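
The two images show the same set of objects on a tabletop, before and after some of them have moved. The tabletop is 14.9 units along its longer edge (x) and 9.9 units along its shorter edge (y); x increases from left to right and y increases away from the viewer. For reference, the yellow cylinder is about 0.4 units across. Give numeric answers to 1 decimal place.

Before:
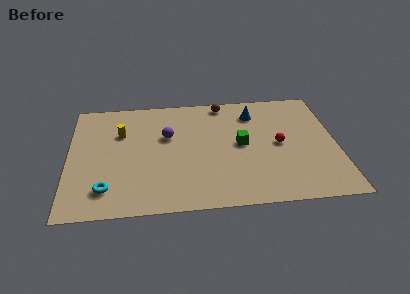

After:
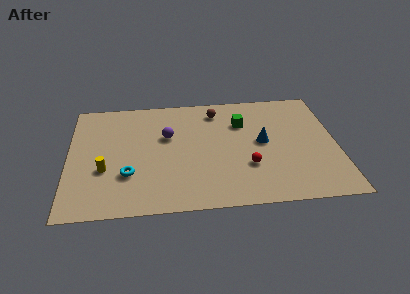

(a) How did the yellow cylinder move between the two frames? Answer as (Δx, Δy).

(-0.9, -3.1)

From the two frames, the yellow cylinder sits at roughly (2.9, 6.7) before and (2.0, 3.6) after.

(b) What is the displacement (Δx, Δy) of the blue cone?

(0.4, -2.6)

The blue cone was at about (10.4, 7.8) and moved to about (10.8, 5.2).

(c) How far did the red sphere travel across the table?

2.5

From (11.7, 4.9) to (9.9, 3.2), the red sphere covered √(1.8² + 1.7²) ≈ 2.5 units.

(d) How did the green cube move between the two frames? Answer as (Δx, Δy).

(0.1, 1.9)

From the two frames, the green cube sits at roughly (9.6, 5.1) before and (9.7, 7.0) after.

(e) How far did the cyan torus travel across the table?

1.6

The cyan torus was near (2.1, 2.0) before and (3.3, 3.1) after, so it travelled √(1.2² + 1.1²) ≈ 1.6 units.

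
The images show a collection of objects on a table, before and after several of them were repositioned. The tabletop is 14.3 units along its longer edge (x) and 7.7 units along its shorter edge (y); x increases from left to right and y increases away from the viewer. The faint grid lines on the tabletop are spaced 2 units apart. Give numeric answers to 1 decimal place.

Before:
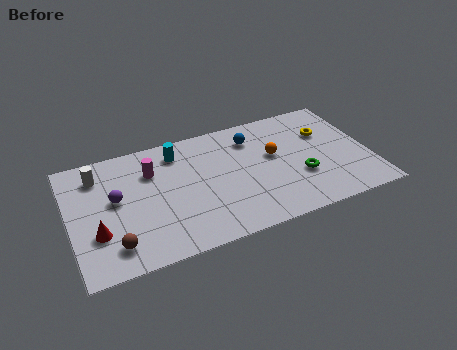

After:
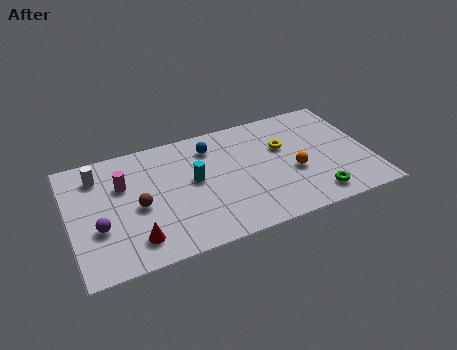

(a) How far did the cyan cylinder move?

2.2

The cyan cylinder was near (5.3, 6.3) before and (5.9, 4.2) after, so it travelled √(0.6² + 2.1²) ≈ 2.2 units.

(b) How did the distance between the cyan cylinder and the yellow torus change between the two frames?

-2.7

Before: roughly 7.2 units apart; after: 4.5. That's 2.7 units closer together.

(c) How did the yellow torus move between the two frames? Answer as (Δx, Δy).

(-2.1, -0.3)

The yellow torus started near (12.4, 5.2) and ended near (10.3, 4.9).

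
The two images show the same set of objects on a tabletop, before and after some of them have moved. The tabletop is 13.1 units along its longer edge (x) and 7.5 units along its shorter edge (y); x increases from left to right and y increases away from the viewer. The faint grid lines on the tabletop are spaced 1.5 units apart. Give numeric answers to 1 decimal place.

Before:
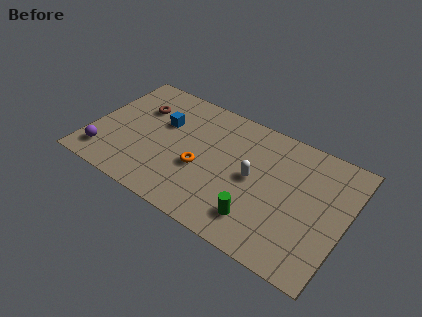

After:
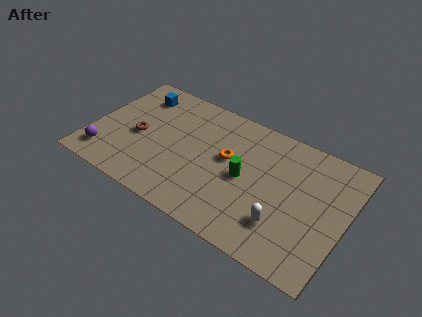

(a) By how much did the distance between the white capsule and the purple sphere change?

+1.4

They were about 7.8 units apart before and 9.2 after — 1.4 units further apart.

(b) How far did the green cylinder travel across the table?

2.2

The green cylinder was near (9.0, 1.6) before and (8.0, 3.6) after, so it travelled √(1.0² + 2.0²) ≈ 2.2 units.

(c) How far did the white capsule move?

2.5

The white capsule was near (8.4, 3.8) before and (10.2, 2.0) after, so it travelled √(1.8² + 1.8²) ≈ 2.5 units.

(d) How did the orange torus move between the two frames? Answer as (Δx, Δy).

(1.2, 1.3)

From the two frames, the orange torus sits at roughly (5.8, 3.0) before and (7.0, 4.3) after.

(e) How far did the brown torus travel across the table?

1.8

The brown torus was near (2.2, 5.2) before and (2.4, 3.4) after, so it travelled √(0.2² + 1.8²) ≈ 1.8 units.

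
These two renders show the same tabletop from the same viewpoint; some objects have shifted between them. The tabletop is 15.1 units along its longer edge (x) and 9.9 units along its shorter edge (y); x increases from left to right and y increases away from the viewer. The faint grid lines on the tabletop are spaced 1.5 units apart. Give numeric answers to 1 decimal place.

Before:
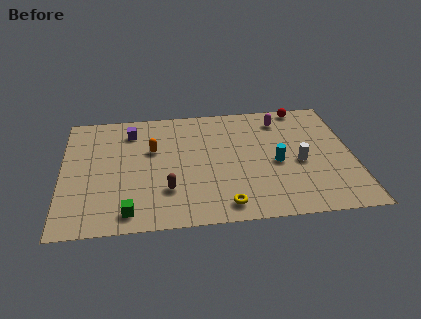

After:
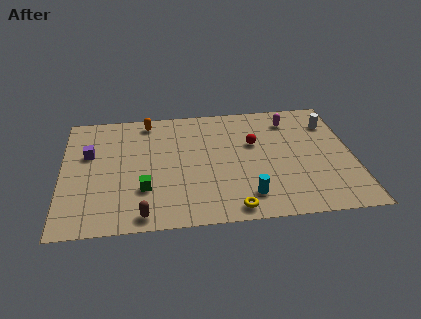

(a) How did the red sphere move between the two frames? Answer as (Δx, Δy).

(-2.7, -2.9)

The red sphere started near (12.7, 9.1) and ended near (10.0, 6.2).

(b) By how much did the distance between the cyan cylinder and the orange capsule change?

+1.8

Before: roughly 6.6 units apart; after: 8.4. That's 1.8 units further apart.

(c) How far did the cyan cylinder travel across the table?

3.0

The cyan cylinder was near (11.1, 4.4) before and (9.5, 1.9) after, so it travelled √(1.6² + 2.5²) ≈ 3.0 units.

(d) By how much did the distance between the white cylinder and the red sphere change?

-0.5

Before: roughly 4.8 units apart; after: 4.3. That's 0.5 units closer together.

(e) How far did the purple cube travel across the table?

2.8

From (3.6, 7.9) to (1.4, 6.2), the purple cube covered √(2.2² + 1.7²) ≈ 2.8 units.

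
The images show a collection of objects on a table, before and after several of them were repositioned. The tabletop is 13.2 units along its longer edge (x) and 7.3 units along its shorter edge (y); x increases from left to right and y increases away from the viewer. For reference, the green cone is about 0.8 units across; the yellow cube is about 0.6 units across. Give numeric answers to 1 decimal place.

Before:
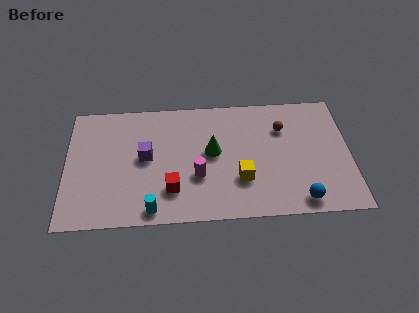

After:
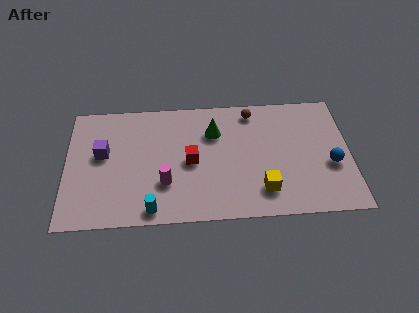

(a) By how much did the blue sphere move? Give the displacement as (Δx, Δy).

(1.5, 2.0)

From the two frames, the blue sphere sits at roughly (10.8, 0.9) before and (12.3, 2.9) after.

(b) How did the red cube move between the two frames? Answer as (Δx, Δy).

(0.9, 1.6)

The red cube was at about (4.9, 1.9) and moved to about (5.8, 3.5).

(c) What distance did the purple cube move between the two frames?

2.0

From (3.7, 3.9) to (1.7, 4.2), the purple cube covered √(2.0² + 0.3²) ≈ 2.0 units.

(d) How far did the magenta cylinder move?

1.5

The magenta cylinder was near (6.1, 2.6) before and (4.6, 2.3) after, so it travelled √(1.5² + 0.3²) ≈ 1.5 units.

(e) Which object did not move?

the cyan cylinder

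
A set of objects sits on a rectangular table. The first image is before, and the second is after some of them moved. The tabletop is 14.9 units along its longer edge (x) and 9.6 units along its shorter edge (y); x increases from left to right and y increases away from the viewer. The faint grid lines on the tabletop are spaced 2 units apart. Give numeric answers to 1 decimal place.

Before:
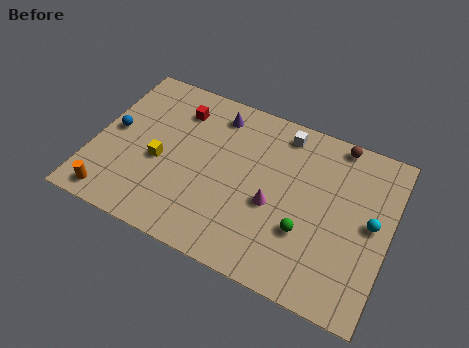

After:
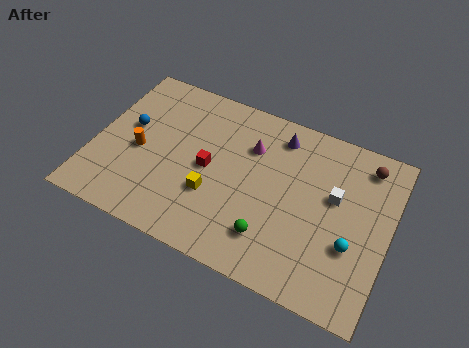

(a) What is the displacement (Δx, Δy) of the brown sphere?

(1.5, -0.7)

The brown sphere was at about (11.9, 8.8) and moved to about (13.4, 8.1).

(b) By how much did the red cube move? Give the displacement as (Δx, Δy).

(1.9, -2.8)

The red cube started near (3.9, 7.5) and ended near (5.8, 4.7).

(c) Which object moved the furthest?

the white cube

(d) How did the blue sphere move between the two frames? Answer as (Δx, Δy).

(0.7, 0.5)

The blue sphere was at about (0.9, 5.0) and moved to about (1.6, 5.5).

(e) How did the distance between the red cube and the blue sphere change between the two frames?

+0.4

Before: roughly 3.9 units apart; after: 4.3. That's 0.4 units further apart.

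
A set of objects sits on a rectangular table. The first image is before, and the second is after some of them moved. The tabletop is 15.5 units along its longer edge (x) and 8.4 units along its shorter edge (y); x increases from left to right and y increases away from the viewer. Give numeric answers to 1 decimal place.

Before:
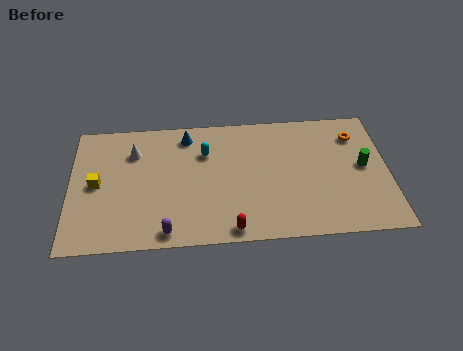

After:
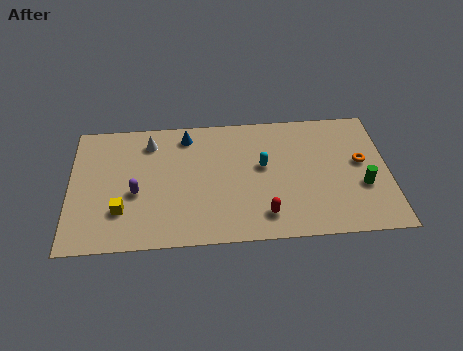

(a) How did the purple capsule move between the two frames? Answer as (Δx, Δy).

(-1.5, 2.6)

From the two frames, the purple capsule sits at roughly (4.7, 0.9) before and (3.2, 3.5) after.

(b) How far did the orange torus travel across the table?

1.8

The orange torus moved from about (14.0, 6.5) to (14.2, 4.7), a distance of √(0.2² + 1.8²) ≈ 1.8.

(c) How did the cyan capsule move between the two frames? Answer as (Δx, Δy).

(2.8, -1.1)

The cyan capsule was at about (6.6, 5.9) and moved to about (9.4, 4.8).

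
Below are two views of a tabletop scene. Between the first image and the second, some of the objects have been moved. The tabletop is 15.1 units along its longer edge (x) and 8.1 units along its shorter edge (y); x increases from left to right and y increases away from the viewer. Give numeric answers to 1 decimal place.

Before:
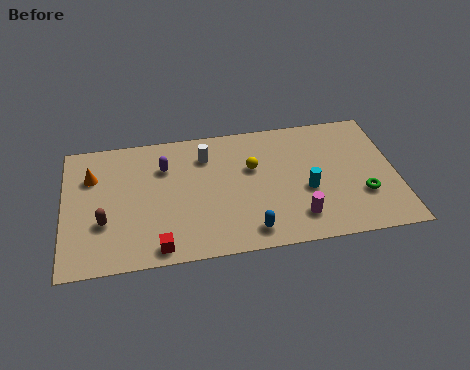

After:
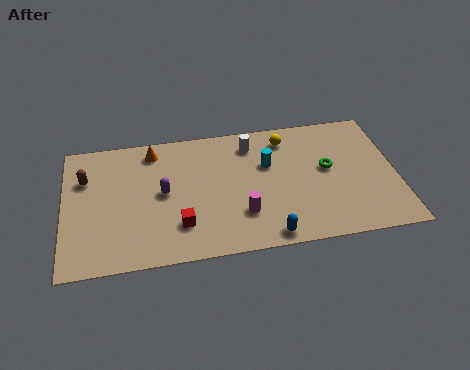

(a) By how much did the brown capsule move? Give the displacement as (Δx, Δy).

(-0.8, 2.8)

The brown capsule was at about (1.8, 2.8) and moved to about (1.0, 5.6).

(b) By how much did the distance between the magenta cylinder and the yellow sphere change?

+1.0

They were about 3.9 units apart before and 4.9 after — 1.0 units further apart.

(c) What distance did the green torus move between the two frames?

2.4

The green torus moved from about (13.5, 2.6) to (12.0, 4.5), a distance of √(1.5² + 1.9²) ≈ 2.4.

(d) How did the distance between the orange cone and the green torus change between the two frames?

-4.3

Before: roughly 12.6 units apart; after: 8.3. That's 4.3 units closer together.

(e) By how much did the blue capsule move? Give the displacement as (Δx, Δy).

(0.8, -0.4)

The blue capsule was at about (8.3, 1.2) and moved to about (9.1, 0.8).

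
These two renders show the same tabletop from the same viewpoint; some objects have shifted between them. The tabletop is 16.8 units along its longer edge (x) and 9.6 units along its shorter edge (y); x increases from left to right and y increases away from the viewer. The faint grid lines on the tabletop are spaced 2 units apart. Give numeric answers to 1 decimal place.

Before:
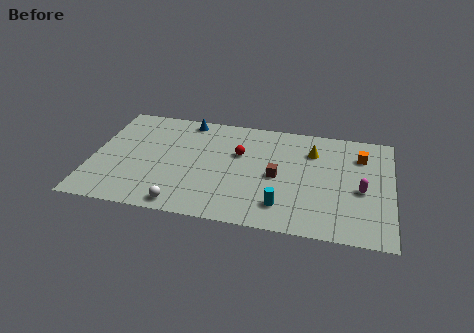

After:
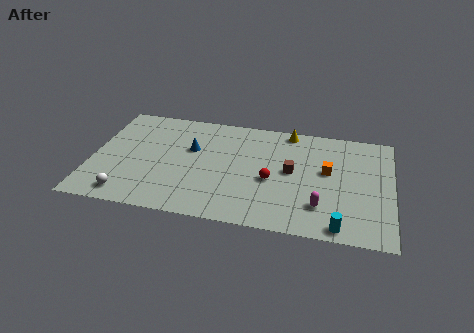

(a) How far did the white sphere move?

3.1

The white sphere moved from about (5.3, 1.0) to (2.2, 1.3), a distance of √(3.1² + 0.3²) ≈ 3.1.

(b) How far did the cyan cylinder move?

3.4

From (10.8, 2.0) to (14.0, 0.9), the cyan cylinder covered √(3.2² + 1.1²) ≈ 3.4 units.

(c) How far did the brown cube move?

1.0

The brown cube was near (10.4, 4.5) before and (11.2, 5.1) after, so it travelled √(0.8² + 0.6²) ≈ 1.0 units.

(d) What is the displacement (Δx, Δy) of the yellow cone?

(-1.4, 1.6)

From the two frames, the yellow cone sits at roughly (12.3, 7.1) before and (10.9, 8.7) after.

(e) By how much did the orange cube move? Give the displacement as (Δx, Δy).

(-1.8, -1.7)

From the two frames, the orange cube sits at roughly (15.0, 7.2) before and (13.2, 5.5) after.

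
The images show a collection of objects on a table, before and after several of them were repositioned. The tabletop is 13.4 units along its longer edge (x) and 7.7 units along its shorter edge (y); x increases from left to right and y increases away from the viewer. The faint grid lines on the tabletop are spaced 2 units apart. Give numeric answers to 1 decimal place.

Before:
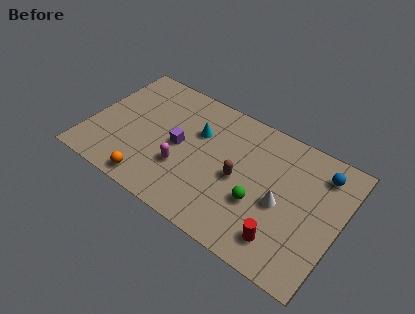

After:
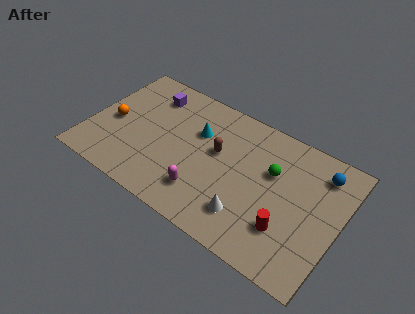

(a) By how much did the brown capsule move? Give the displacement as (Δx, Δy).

(-1.3, 0.9)

The brown capsule was at about (8.1, 3.6) and moved to about (6.8, 4.5).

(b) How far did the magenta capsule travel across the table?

1.5

From (5.2, 2.6) to (6.5, 1.8), the magenta capsule covered √(1.3² + 0.8²) ≈ 1.5 units.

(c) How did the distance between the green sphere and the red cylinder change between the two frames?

+1.0

They were about 2.0 units apart before and 3.0 after — 1.0 units further apart.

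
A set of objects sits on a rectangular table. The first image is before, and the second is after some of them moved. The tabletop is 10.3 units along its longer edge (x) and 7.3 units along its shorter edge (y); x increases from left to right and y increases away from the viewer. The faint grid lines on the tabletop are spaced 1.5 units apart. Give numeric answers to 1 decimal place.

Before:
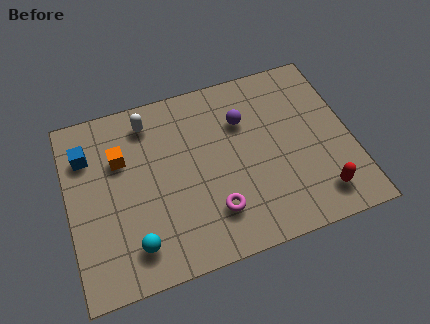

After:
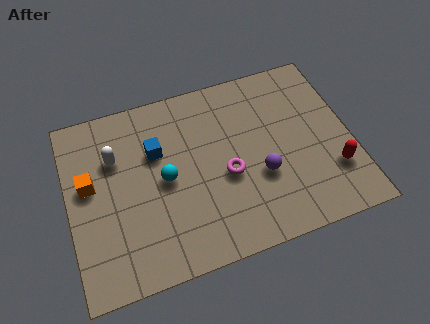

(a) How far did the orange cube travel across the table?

1.4

The orange cube moved from about (2.0, 4.9) to (0.8, 4.2), a distance of √(1.2² + 0.7²) ≈ 1.4.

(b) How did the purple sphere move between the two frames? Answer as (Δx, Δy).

(0.4, -2.4)

The purple sphere started near (6.5, 5.1) and ended near (6.9, 2.7).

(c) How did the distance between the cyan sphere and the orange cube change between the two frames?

-0.7

They were about 3.5 units apart before and 2.8 after — 0.7 units closer together.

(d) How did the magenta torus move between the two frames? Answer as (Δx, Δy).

(0.6, 1.3)

From the two frames, the magenta torus sits at roughly (5.1, 1.8) before and (5.7, 3.1) after.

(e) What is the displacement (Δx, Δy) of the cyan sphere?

(1.3, 2.2)

From the two frames, the cyan sphere sits at roughly (2.2, 1.4) before and (3.5, 3.6) after.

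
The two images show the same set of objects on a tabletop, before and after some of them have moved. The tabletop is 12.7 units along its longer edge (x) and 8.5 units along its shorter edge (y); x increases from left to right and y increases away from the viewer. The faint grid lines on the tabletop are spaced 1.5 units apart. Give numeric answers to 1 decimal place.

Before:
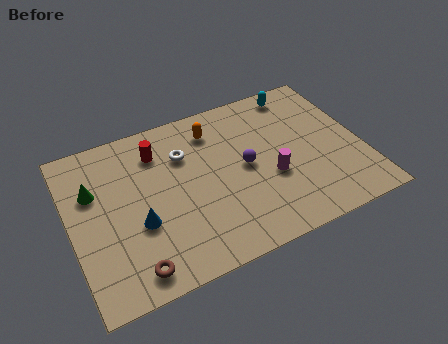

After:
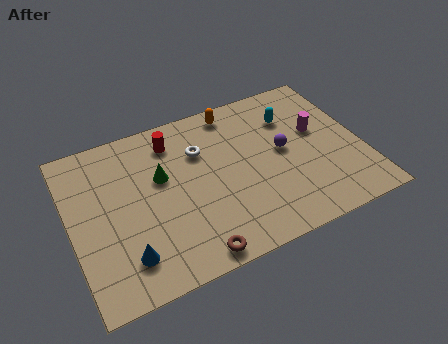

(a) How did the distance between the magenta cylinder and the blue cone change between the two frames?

+3.6

The distance was about 5.8 in the first image and 9.4 in the second, so they moved 3.6 units further apart.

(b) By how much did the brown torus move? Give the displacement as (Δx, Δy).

(2.5, -0.3)

The brown torus started near (2.3, 1.1) and ended near (4.8, 0.8).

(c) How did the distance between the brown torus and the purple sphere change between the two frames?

-0.4

The distance was about 6.2 in the first image and 5.8 in the second, so they moved 0.4 units closer together.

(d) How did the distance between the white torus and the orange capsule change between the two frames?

+0.7

The distance was about 1.6 in the first image and 2.3 in the second, so they moved 0.7 units further apart.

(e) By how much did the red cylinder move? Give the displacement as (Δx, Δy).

(0.7, 0.3)

From the two frames, the red cylinder sits at roughly (4.0, 6.6) before and (4.7, 6.9) after.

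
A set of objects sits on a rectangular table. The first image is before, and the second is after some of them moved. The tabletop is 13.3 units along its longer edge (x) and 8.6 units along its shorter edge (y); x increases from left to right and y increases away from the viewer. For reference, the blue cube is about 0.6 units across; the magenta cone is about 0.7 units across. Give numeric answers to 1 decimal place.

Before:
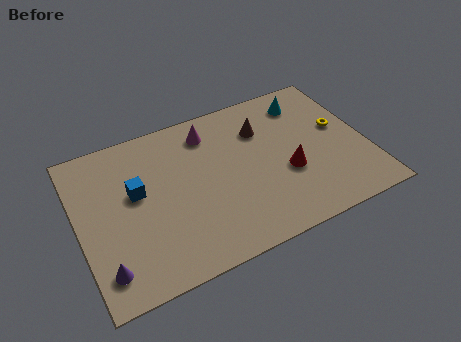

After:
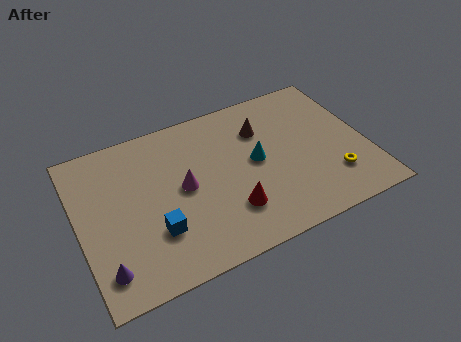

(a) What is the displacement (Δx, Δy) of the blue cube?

(0.6, -2.4)

From the two frames, the blue cube sits at roughly (2.7, 5.0) before and (3.3, 2.6) after.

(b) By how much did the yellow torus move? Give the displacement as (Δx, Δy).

(-0.7, -2.7)

The yellow torus started near (12.2, 4.9) and ended near (11.5, 2.2).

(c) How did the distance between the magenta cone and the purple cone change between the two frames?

-2.8

They were about 7.6 units apart before and 4.8 after — 2.8 units closer together.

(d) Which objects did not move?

the brown cone and the purple cone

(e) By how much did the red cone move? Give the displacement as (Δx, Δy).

(-2.8, -1.0)

From the two frames, the red cone sits at roughly (9.5, 3.3) before and (6.7, 2.3) after.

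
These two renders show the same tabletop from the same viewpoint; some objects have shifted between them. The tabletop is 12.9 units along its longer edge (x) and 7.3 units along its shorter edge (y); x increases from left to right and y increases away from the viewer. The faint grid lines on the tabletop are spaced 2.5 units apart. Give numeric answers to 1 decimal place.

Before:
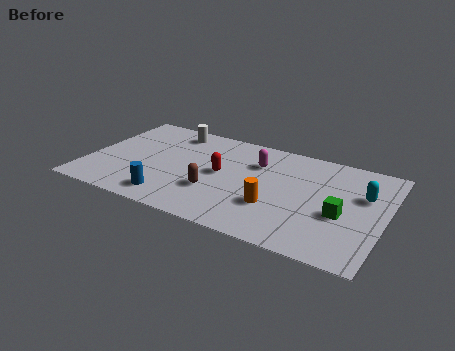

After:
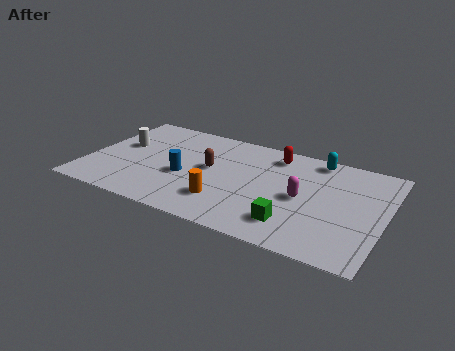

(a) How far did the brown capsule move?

1.6

The brown capsule was near (5.7, 2.4) before and (5.3, 4.0) after, so it travelled √(0.4² + 1.6²) ≈ 1.6 units.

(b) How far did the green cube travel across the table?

2.4

From (11.1, 3.0) to (9.2, 1.6), the green cube covered √(1.9² + 1.4²) ≈ 2.4 units.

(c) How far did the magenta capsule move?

2.8

The magenta capsule moved from about (7.2, 5.2) to (9.4, 3.5), a distance of √(2.2² + 1.7²) ≈ 2.8.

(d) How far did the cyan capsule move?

2.8

The cyan capsule was near (11.9, 4.7) before and (9.7, 6.5) after, so it travelled √(2.2² + 1.8²) ≈ 2.8 units.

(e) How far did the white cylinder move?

2.8

From (3.3, 6.2) to (1.3, 4.3), the white cylinder covered √(2.0² + 1.9²) ≈ 2.8 units.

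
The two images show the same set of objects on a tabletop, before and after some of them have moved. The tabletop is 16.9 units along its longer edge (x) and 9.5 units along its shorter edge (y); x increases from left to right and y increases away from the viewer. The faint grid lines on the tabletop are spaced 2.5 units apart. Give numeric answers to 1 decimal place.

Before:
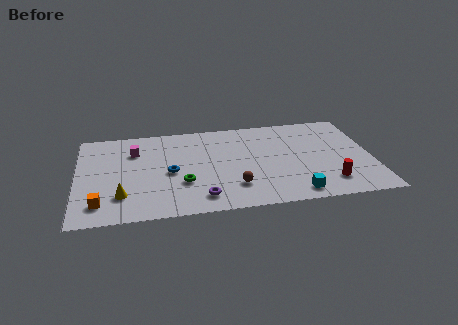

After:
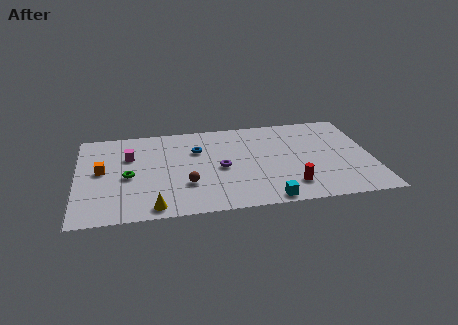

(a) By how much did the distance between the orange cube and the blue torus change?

+0.9

The distance was about 4.8 in the first image and 5.7 in the second, so they moved 0.9 units further apart.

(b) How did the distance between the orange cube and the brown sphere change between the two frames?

-2.4

Before: roughly 7.6 units apart; after: 5.2. That's 2.4 units closer together.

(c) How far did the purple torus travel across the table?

3.0

The purple torus was near (7.0, 1.6) before and (8.2, 4.4) after, so it travelled √(1.2² + 2.8²) ≈ 3.0 units.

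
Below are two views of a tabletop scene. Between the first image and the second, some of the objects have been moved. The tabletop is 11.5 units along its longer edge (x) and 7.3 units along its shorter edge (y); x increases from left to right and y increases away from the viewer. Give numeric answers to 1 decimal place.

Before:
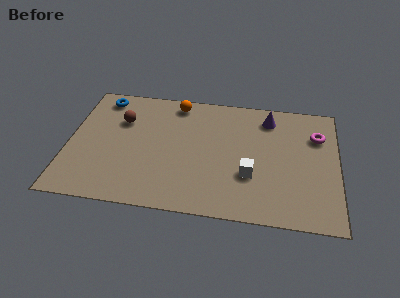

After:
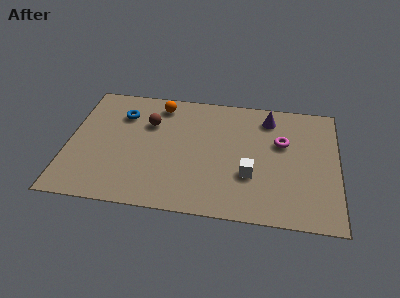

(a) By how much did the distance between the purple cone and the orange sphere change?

+0.7

They were about 4.0 units apart before and 4.7 after — 0.7 units further apart.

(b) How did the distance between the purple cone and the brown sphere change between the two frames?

-1.2

They were about 6.4 units apart before and 5.2 after — 1.2 units closer together.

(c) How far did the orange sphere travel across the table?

0.7

The orange sphere moved from about (4.5, 6.4) to (3.8, 6.2), a distance of √(0.7² + 0.2²) ≈ 0.7.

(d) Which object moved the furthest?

the magenta torus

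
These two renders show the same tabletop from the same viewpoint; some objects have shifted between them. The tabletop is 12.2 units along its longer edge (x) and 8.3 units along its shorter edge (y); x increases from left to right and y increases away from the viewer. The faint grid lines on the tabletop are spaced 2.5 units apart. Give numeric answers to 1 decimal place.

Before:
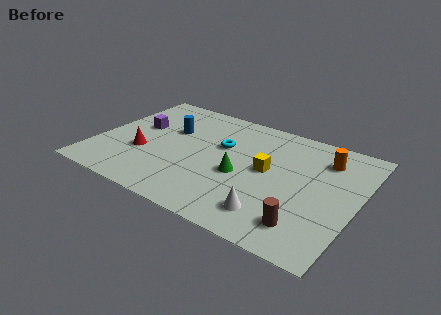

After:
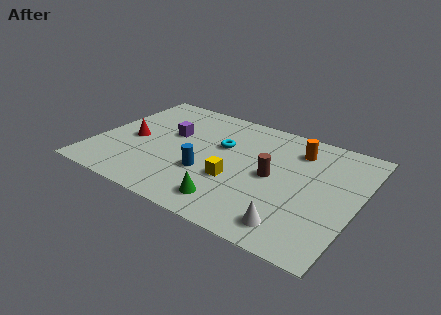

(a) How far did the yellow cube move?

1.9

The yellow cube was near (8.0, 4.4) before and (6.7, 3.0) after, so it travelled √(1.3² + 1.4²) ≈ 1.9 units.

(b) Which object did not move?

the cyan torus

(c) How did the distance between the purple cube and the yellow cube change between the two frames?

-2.4

Before: roughly 6.3 units apart; after: 3.9. That's 2.4 units closer together.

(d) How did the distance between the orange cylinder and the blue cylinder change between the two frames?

-2.1

The distance was about 7.3 in the first image and 5.2 in the second, so they moved 2.1 units closer together.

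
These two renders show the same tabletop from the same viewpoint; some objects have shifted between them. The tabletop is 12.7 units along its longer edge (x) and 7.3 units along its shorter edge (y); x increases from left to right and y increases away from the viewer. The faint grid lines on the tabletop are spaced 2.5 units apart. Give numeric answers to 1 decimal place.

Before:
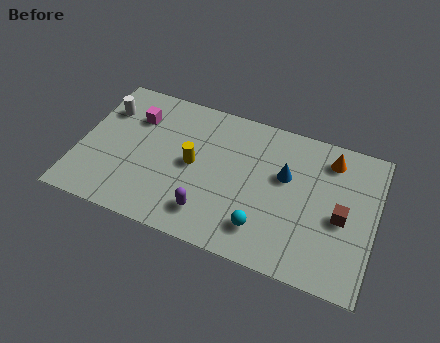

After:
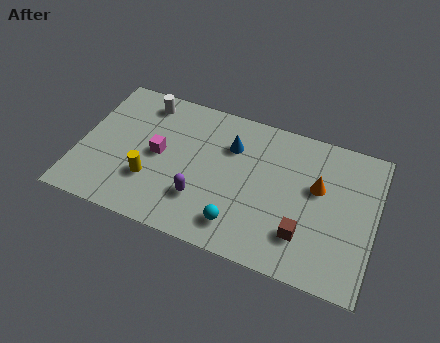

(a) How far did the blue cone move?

2.5

The blue cone moved from about (8.8, 4.5) to (6.4, 5.2), a distance of √(2.4² + 0.7²) ≈ 2.5.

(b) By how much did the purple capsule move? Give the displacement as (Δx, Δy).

(-0.4, 0.6)

The purple capsule was at about (5.8, 1.5) and moved to about (5.4, 2.1).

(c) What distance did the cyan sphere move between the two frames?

1.0

The cyan sphere moved from about (8.1, 1.6) to (7.1, 1.4), a distance of √(1.0² + 0.2²) ≈ 1.0.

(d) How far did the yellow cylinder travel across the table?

2.2

From (4.9, 3.7) to (3.2, 2.3), the yellow cylinder covered √(1.7² + 1.4²) ≈ 2.2 units.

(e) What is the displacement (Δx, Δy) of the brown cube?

(-1.5, -1.4)

The brown cube was at about (11.3, 3.3) and moved to about (9.8, 1.9).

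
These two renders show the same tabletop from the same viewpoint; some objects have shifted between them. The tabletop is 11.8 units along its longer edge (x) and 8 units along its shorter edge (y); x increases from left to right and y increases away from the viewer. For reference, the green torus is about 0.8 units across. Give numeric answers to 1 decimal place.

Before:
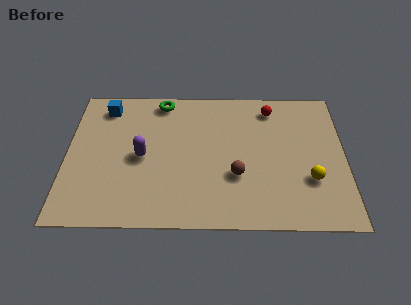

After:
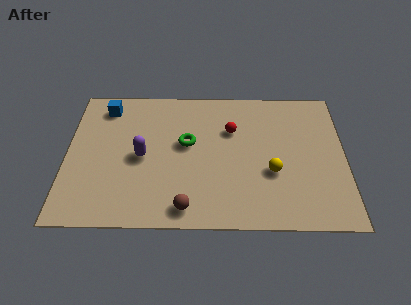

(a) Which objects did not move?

the purple capsule and the blue cube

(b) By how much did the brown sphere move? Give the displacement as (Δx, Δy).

(-2.1, -1.8)

The brown sphere started near (7.2, 2.8) and ended near (5.1, 1.0).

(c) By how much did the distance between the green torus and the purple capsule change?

-1.3

They were about 3.4 units apart before and 2.1 after — 1.3 units closer together.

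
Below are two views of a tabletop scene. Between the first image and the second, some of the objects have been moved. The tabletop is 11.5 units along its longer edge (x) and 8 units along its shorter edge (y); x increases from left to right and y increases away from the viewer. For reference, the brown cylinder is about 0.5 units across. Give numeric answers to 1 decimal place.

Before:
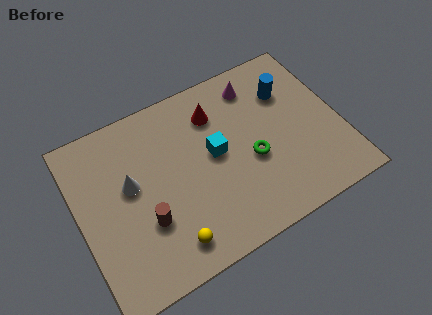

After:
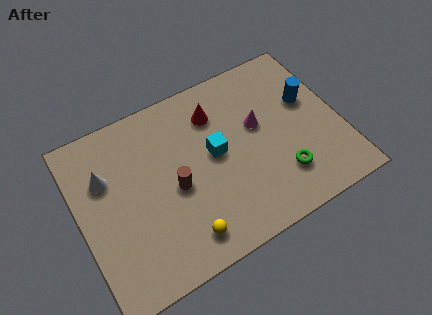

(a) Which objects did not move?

the cyan cube and the red cone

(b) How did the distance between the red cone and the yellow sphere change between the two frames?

-0.3

Before: roughly 5.6 units apart; after: 5.3. That's 0.3 units closer together.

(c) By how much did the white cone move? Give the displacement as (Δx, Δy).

(-1.0, 0.8)

From the two frames, the white cone sits at roughly (2.3, 4.6) before and (1.3, 5.4) after.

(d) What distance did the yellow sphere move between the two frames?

0.6

From (3.5, 1.3) to (4.1, 1.3), the yellow sphere covered √(0.6² + 0.0²) ≈ 0.6 units.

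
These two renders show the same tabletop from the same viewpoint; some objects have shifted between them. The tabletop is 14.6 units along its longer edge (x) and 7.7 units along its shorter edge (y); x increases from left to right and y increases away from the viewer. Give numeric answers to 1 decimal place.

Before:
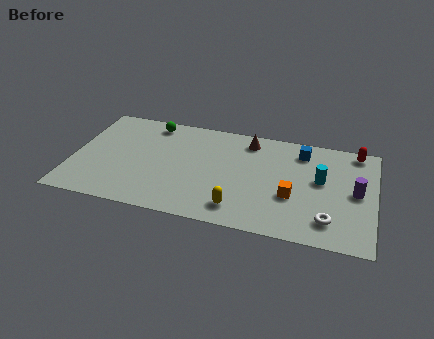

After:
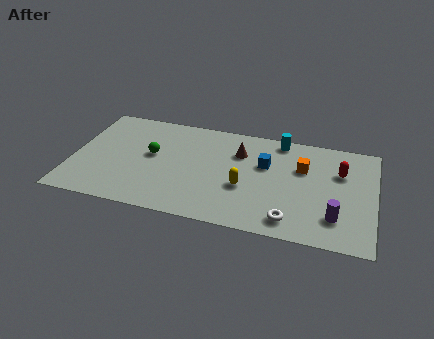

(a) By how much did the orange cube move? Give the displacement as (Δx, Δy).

(0.4, 2.2)

The orange cube started near (10.7, 2.9) and ended near (11.1, 5.1).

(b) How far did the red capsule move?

1.8

From (13.6, 6.9) to (12.9, 5.2), the red capsule covered √(0.7² + 1.7²) ≈ 1.8 units.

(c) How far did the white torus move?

1.8

The white torus was near (12.5, 1.6) before and (10.7, 1.2) after, so it travelled √(1.8² + 0.4²) ≈ 1.8 units.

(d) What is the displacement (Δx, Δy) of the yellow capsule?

(0.2, 1.6)

The yellow capsule started near (8.2, 1.4) and ended near (8.4, 3.0).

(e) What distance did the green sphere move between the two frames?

2.4

The green sphere was near (3.6, 6.7) before and (3.8, 4.3) after, so it travelled √(0.2² + 2.4²) ≈ 2.4 units.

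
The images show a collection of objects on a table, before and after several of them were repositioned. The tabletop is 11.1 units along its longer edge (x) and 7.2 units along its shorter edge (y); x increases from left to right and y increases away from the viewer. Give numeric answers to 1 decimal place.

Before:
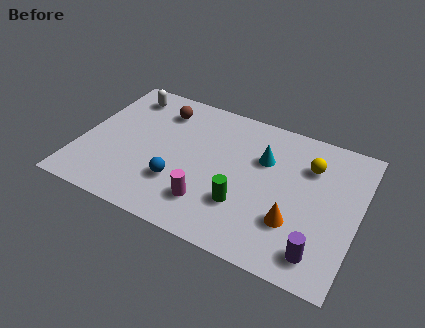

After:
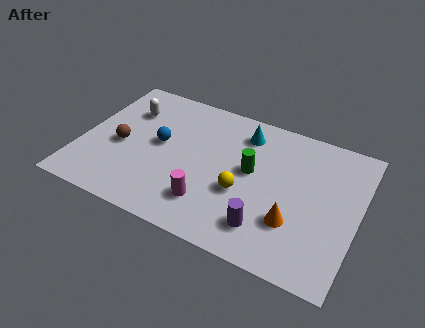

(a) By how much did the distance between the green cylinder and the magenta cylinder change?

+1.3

They were about 1.4 units apart before and 2.7 after — 1.3 units further apart.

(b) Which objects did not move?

the orange cone and the magenta cylinder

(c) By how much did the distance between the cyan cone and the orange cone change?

+1.3

They were about 3.0 units apart before and 4.3 after — 1.3 units further apart.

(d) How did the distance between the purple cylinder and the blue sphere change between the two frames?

-0.6

They were about 5.8 units apart before and 5.2 after — 0.6 units closer together.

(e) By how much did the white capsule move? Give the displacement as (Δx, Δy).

(0.2, -0.8)

The white capsule started near (1.4, 6.0) and ended near (1.6, 5.2).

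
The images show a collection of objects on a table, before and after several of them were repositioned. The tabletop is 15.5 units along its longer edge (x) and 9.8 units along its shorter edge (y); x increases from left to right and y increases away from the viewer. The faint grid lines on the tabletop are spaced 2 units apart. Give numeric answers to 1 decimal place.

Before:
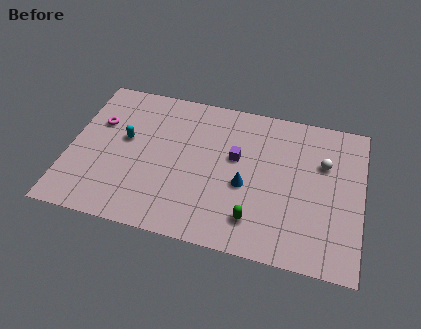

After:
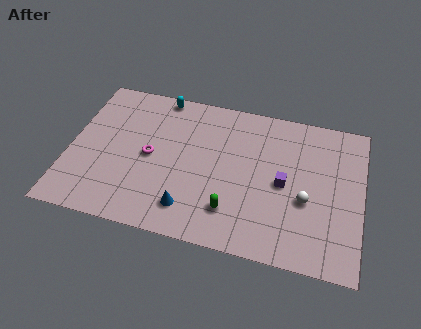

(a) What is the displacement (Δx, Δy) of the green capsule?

(-1.2, 0.3)

The green capsule started near (10.0, 2.0) and ended near (8.8, 2.3).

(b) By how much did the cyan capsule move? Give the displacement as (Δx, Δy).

(1.6, 3.4)

The cyan capsule started near (2.9, 5.6) and ended near (4.5, 9.0).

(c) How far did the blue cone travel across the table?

3.6

From (9.4, 4.1) to (6.6, 1.9), the blue cone covered √(2.8² + 2.2²) ≈ 3.6 units.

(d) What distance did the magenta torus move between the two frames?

3.3

The magenta torus was near (1.4, 6.4) before and (4.3, 4.8) after, so it travelled √(2.9² + 1.6²) ≈ 3.3 units.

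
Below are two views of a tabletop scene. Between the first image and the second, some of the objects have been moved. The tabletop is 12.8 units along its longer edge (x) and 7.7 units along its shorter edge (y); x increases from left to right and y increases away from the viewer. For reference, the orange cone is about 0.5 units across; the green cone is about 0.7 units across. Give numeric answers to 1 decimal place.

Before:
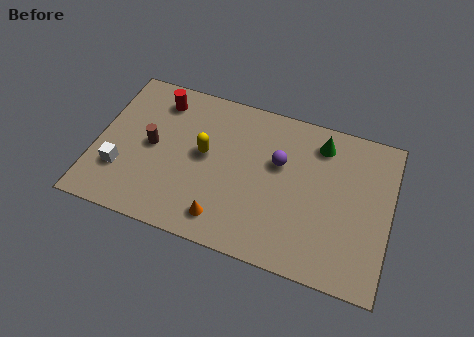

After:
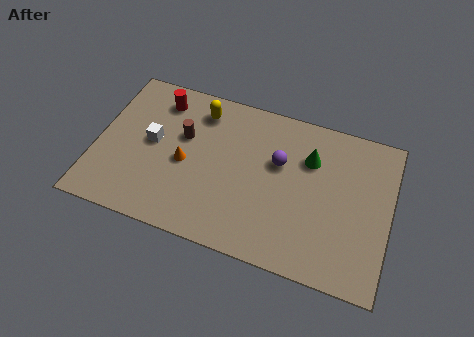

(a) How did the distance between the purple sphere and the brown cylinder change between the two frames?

-1.4

Before: roughly 5.6 units apart; after: 4.2. That's 1.4 units closer together.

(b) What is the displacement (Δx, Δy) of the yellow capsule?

(-0.4, 2.1)

From the two frames, the yellow capsule sits at roughly (4.7, 4.2) before and (4.3, 6.3) after.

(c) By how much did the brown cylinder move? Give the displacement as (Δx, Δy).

(1.3, 0.9)

The brown cylinder started near (2.4, 3.9) and ended near (3.7, 4.8).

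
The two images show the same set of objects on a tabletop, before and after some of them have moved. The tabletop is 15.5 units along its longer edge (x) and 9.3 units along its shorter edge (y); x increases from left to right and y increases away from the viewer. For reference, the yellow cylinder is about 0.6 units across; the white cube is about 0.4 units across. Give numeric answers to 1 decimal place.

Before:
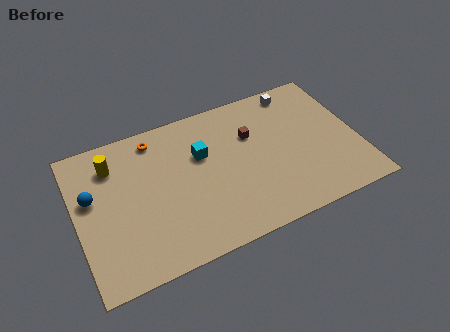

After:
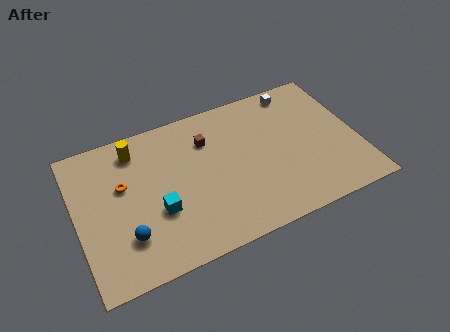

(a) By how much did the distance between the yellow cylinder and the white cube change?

-1.3

They were about 10.4 units apart before and 9.1 after — 1.3 units closer together.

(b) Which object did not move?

the white cube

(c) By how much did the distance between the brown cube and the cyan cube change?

+1.8

They were about 2.8 units apart before and 4.6 after — 1.8 units further apart.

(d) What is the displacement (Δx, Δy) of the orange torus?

(-2.0, -2.3)

The orange torus was at about (4.6, 8.0) and moved to about (2.6, 5.7).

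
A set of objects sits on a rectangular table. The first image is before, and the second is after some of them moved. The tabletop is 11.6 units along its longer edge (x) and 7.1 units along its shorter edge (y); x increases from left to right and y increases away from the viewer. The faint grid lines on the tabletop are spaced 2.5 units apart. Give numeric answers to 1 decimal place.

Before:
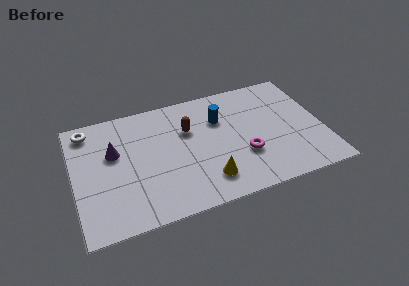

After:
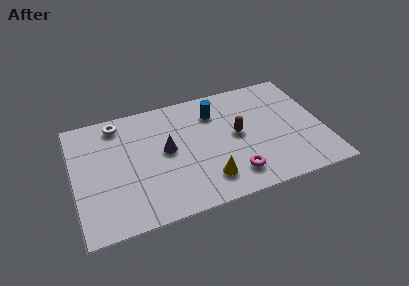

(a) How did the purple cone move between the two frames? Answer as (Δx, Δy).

(2.4, -0.6)

The purple cone started near (1.9, 4.4) and ended near (4.3, 3.8).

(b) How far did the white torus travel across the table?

1.4

The white torus was near (0.8, 6.1) before and (2.2, 6.1) after, so it travelled √(1.4² + 0.0²) ≈ 1.4 units.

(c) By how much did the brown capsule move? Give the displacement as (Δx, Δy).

(2.2, -1.0)

From the two frames, the brown capsule sits at roughly (5.4, 4.7) before and (7.6, 3.7) after.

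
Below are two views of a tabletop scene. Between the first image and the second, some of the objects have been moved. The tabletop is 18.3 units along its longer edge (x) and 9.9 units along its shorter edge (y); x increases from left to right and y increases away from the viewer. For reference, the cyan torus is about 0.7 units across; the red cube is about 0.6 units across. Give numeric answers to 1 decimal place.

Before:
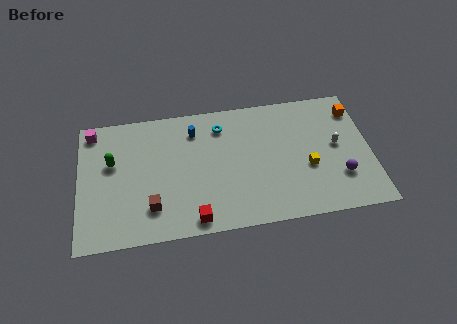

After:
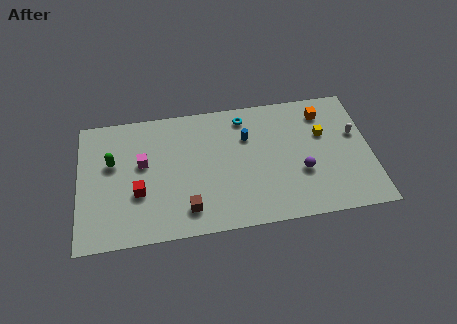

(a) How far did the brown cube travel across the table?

2.3

The brown cube moved from about (4.5, 2.4) to (6.7, 1.9), a distance of √(2.2² + 0.5²) ≈ 2.3.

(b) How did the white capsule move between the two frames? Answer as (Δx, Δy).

(1.2, 0.7)

From the two frames, the white capsule sits at roughly (16.2, 5.3) before and (17.4, 6.0) after.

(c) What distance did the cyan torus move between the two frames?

1.6

The cyan torus was near (9.0, 7.9) before and (10.5, 8.4) after, so it travelled √(1.5² + 0.5²) ≈ 1.6 units.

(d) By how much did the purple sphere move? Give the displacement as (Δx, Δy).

(-2.4, 0.7)

The purple sphere was at about (16.3, 2.9) and moved to about (13.9, 3.6).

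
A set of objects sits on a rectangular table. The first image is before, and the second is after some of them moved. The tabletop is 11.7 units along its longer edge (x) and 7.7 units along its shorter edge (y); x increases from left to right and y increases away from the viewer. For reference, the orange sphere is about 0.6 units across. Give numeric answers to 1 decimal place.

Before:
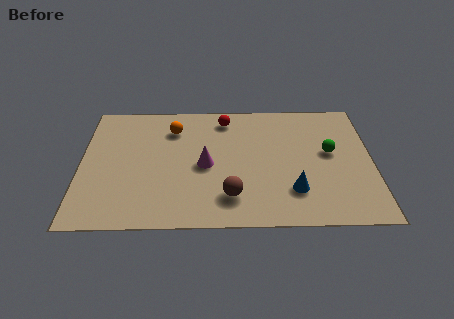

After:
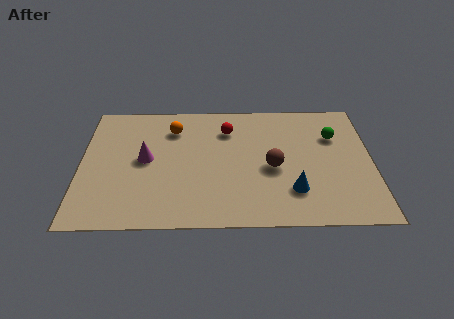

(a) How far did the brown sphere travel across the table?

2.4

From (6.0, 1.7) to (7.7, 3.4), the brown sphere covered √(1.7² + 1.7²) ≈ 2.4 units.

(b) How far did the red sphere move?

0.7

From (5.8, 6.5) to (5.9, 5.8), the red sphere covered √(0.1² + 0.7²) ≈ 0.7 units.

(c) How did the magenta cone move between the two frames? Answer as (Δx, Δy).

(-2.4, 0.4)

The magenta cone was at about (5.0, 3.6) and moved to about (2.6, 4.0).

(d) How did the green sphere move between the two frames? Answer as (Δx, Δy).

(0.2, 1.0)

The green sphere started near (10.0, 4.3) and ended near (10.2, 5.3).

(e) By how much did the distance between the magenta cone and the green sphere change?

+2.7

They were about 5.0 units apart before and 7.7 after — 2.7 units further apart.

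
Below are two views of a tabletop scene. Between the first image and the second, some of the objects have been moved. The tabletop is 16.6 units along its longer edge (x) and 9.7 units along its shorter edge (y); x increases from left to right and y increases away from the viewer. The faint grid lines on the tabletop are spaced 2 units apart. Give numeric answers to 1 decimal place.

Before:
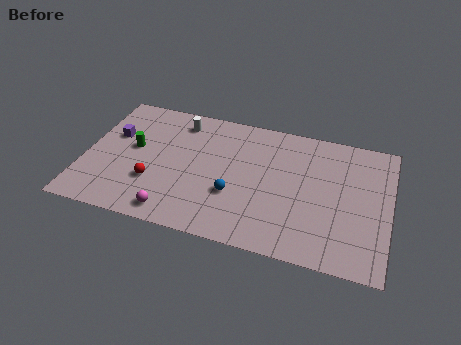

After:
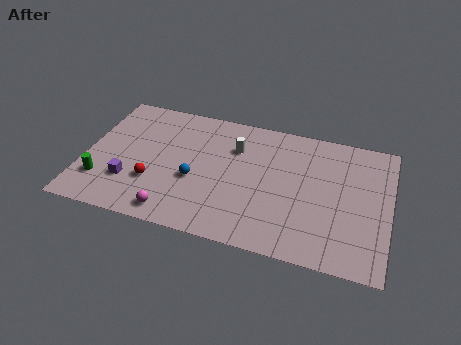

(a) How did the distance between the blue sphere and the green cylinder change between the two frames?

-0.8

They were about 6.0 units apart before and 5.2 after — 0.8 units closer together.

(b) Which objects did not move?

the magenta sphere and the red sphere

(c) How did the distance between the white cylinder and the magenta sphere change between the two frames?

-0.5

Before: roughly 6.9 units apart; after: 6.4. That's 0.5 units closer together.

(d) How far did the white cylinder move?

3.4

The white cylinder was near (4.9, 8.1) before and (8.1, 6.9) after, so it travelled √(3.2² + 1.2²) ≈ 3.4 units.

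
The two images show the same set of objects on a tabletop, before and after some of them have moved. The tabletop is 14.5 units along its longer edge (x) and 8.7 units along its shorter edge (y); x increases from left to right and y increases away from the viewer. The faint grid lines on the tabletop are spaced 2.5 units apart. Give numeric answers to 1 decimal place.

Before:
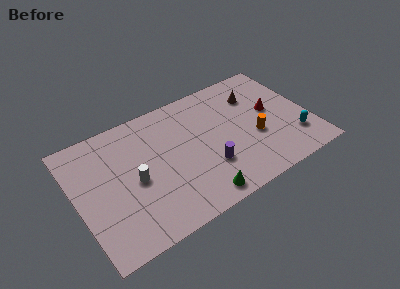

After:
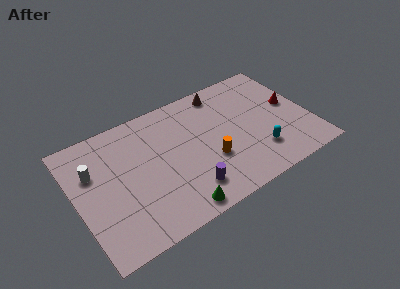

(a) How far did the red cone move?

1.2

The red cone moved from about (12.3, 4.8) to (13.5, 4.7), a distance of √(1.2² + 0.1²) ≈ 1.2.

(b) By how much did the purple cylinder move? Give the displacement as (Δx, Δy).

(-1.4, -0.9)

The purple cylinder started near (7.9, 2.7) and ended near (6.5, 1.8).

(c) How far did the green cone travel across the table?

1.4

The green cone moved from about (7.0, 1.0) to (5.6, 0.9), a distance of √(1.4² + 0.1²) ≈ 1.4.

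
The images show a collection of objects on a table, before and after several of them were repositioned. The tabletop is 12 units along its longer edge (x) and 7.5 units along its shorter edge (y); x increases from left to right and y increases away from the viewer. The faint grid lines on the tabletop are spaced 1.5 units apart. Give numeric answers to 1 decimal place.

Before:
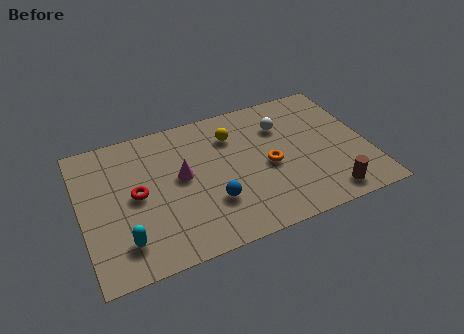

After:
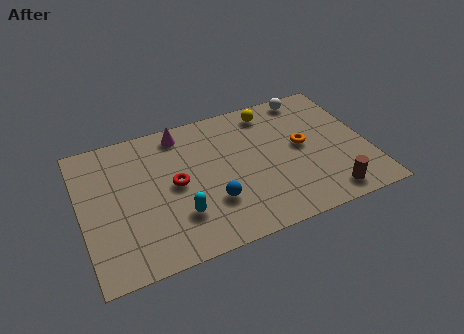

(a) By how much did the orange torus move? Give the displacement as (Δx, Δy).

(1.5, 0.6)

From the two frames, the orange torus sits at roughly (7.8, 3.4) before and (9.3, 4.0) after.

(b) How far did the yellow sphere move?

1.9

The yellow sphere moved from about (6.5, 5.6) to (8.2, 6.4), a distance of √(1.7² + 0.8²) ≈ 1.9.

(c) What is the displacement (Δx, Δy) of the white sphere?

(1.3, 1.3)

From the two frames, the white sphere sits at roughly (8.6, 5.4) before and (9.9, 6.7) after.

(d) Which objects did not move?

the brown cylinder and the blue sphere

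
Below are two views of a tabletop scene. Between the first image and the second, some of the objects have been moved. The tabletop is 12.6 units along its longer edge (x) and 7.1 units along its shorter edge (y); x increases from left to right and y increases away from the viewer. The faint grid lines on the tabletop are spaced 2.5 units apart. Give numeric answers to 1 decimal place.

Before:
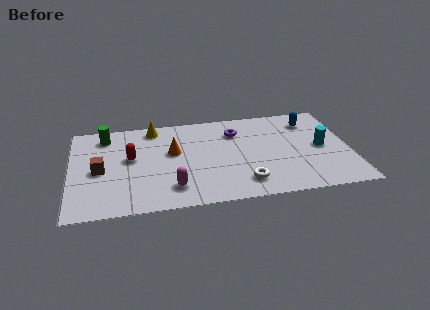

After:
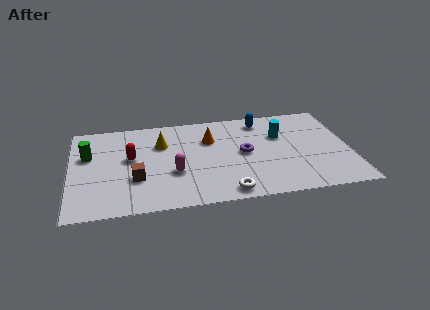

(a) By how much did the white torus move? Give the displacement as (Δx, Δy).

(-0.8, -0.6)

From the two frames, the white torus sits at roughly (7.7, 1.4) before and (6.9, 0.8) after.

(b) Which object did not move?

the red capsule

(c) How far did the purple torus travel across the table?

1.7

The purple torus moved from about (7.5, 5.3) to (7.8, 3.6), a distance of √(0.3² + 1.7²) ≈ 1.7.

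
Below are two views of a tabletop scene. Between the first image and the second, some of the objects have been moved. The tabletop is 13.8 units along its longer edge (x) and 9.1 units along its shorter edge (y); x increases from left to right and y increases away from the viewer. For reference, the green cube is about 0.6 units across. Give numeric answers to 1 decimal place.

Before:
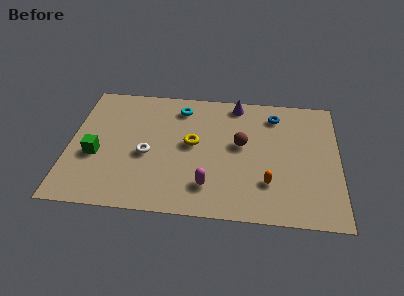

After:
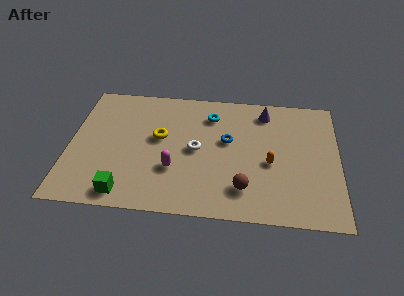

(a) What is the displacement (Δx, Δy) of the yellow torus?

(-1.7, 0.3)

The yellow torus started near (6.3, 4.9) and ended near (4.6, 5.2).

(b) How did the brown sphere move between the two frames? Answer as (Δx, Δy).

(0.2, -3.1)

The brown sphere started near (8.8, 5.1) and ended near (9.0, 2.0).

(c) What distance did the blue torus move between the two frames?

3.2

The blue torus was near (10.5, 7.4) before and (8.1, 5.3) after, so it travelled √(2.4² + 2.1²) ≈ 3.2 units.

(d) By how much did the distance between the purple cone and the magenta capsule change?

+0.3

The distance was about 6.2 in the first image and 6.5 in the second, so they moved 0.3 units further apart.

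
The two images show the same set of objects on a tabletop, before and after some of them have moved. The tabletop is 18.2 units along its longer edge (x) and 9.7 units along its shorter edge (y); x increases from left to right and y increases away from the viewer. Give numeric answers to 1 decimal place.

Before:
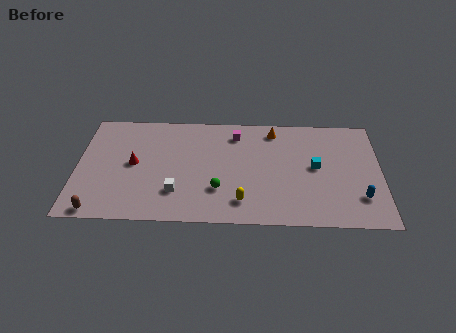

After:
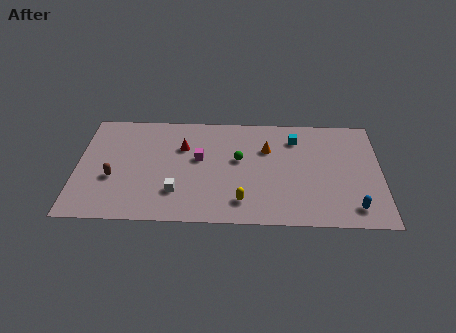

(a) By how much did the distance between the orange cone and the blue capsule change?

-0.6

The distance was about 7.7 in the first image and 7.1 in the second, so they moved 0.6 units closer together.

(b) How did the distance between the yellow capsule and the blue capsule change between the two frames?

-0.4

Before: roughly 7.0 units apart; after: 6.6. That's 0.4 units closer together.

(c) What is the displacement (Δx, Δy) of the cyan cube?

(-1.2, 2.5)

The cyan cube started near (14.3, 5.1) and ended near (13.1, 7.6).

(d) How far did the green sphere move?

3.0

From (8.5, 2.9) to (9.7, 5.6), the green sphere covered √(1.2² + 2.7²) ≈ 3.0 units.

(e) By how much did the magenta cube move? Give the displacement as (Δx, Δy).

(-2.2, -2.3)

The magenta cube started near (9.5, 7.9) and ended near (7.3, 5.6).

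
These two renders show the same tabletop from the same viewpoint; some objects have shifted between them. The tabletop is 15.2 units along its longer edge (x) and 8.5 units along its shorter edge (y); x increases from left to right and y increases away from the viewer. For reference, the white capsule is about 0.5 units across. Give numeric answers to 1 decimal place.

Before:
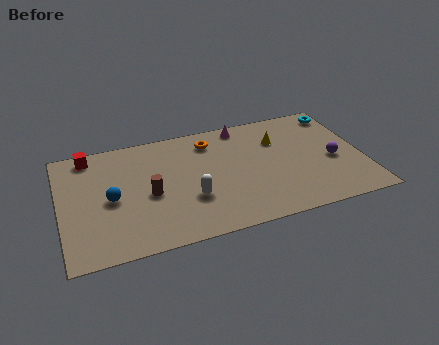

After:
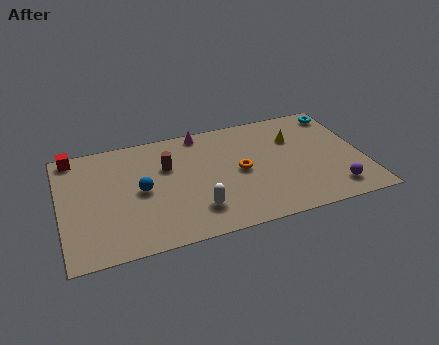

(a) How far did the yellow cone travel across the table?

0.8

From (11.1, 6.0) to (11.9, 5.9), the yellow cone covered √(0.8² + 0.1²) ≈ 0.8 units.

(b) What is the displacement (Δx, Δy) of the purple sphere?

(-0.2, -2.2)

From the two frames, the purple sphere sits at roughly (13.7, 3.7) before and (13.5, 1.5) after.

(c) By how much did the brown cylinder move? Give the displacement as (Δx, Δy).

(1.0, 1.8)

From the two frames, the brown cylinder sits at roughly (4.4, 3.8) before and (5.4, 5.6) after.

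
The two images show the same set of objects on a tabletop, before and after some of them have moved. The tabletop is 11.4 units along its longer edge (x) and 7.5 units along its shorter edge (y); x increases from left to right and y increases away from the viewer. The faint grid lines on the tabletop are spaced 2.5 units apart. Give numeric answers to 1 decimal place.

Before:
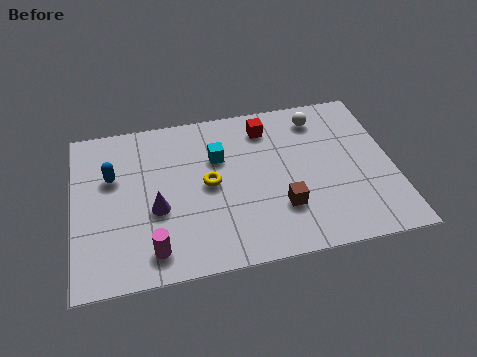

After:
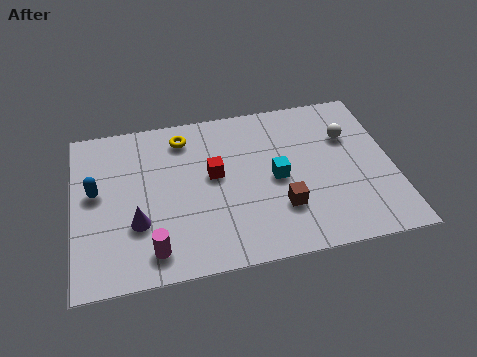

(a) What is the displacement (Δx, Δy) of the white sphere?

(1.0, -1.1)

From the two frames, the white sphere sits at roughly (8.9, 6.2) before and (9.9, 5.1) after.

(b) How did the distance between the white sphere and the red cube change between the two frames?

+3.1

The distance was about 1.9 in the first image and 5.0 in the second, so they moved 3.1 units further apart.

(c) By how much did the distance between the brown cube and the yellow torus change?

+2.2

They were about 3.0 units apart before and 5.2 after — 2.2 units further apart.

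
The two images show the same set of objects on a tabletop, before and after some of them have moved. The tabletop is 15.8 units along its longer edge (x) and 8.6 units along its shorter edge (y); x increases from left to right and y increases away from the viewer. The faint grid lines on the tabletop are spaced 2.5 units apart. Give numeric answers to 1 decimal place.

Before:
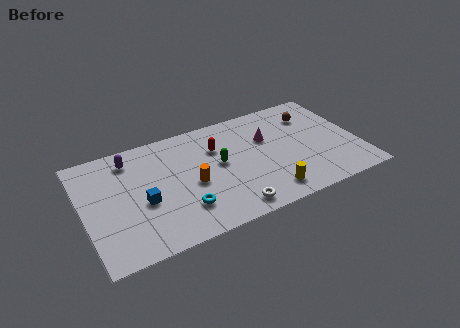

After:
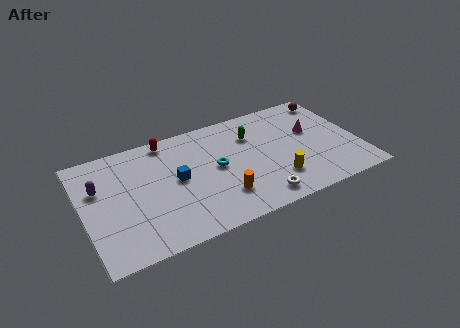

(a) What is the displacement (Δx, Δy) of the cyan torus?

(2.2, 2.3)

The cyan torus was at about (5.4, 2.2) and moved to about (7.6, 4.5).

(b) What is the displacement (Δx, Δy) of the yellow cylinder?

(0.6, 0.8)

The yellow cylinder was at about (10.2, 1.4) and moved to about (10.8, 2.2).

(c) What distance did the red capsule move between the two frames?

3.2

From (7.8, 6.0) to (5.1, 7.7), the red capsule covered √(2.7² + 1.7²) ≈ 3.2 units.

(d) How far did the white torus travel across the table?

1.6

The white torus was near (8.0, 1.1) before and (9.6, 1.2) after, so it travelled √(1.6² + 0.1²) ≈ 1.6 units.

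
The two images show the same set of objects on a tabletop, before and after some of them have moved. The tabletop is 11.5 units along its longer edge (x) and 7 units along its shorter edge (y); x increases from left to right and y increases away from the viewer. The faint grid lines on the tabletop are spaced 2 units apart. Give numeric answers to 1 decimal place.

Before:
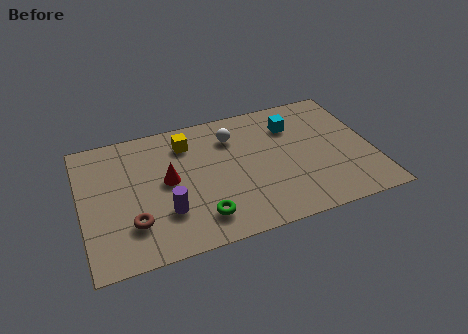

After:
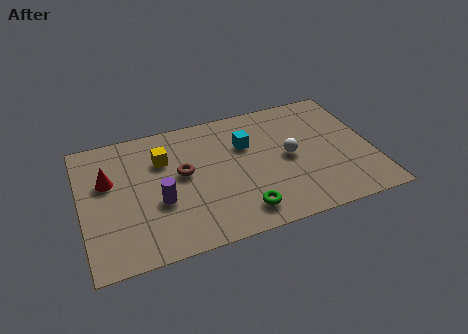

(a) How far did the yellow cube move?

1.2

From (4.3, 5.5) to (3.3, 4.9), the yellow cube covered √(1.0² + 0.6²) ≈ 1.2 units.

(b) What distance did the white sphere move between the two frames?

2.8

From (6.1, 5.3) to (8.2, 3.5), the white sphere covered √(2.1² + 1.8²) ≈ 2.8 units.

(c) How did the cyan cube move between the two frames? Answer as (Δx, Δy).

(-1.9, -0.5)

The cyan cube was at about (8.5, 5.2) and moved to about (6.6, 4.7).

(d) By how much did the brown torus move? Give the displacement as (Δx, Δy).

(2.1, 2.0)

The brown torus started near (1.9, 1.9) and ended near (4.0, 3.9).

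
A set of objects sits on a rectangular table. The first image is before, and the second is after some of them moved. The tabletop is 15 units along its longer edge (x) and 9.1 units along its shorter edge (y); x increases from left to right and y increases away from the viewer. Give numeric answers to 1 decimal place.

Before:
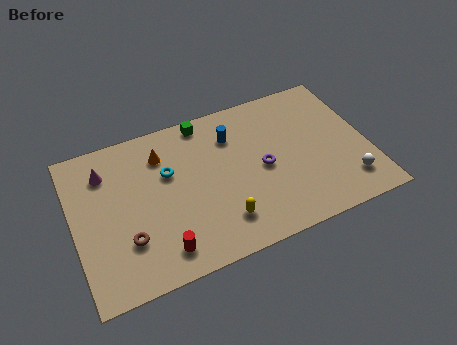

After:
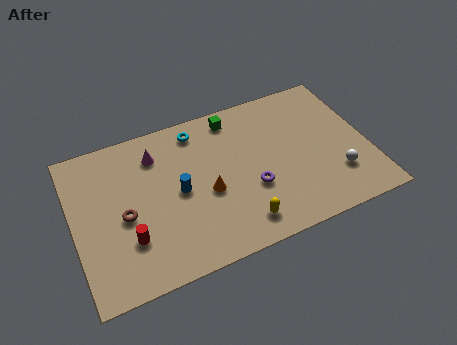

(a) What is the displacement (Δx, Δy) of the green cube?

(1.5, -0.3)

The green cube started near (7.0, 8.2) and ended near (8.5, 7.9).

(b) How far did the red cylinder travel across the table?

1.9

The red cylinder moved from about (4.1, 1.5) to (2.6, 2.7), a distance of √(1.5² + 1.2²) ≈ 1.9.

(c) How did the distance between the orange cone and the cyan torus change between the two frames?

+2.7

Before: roughly 1.2 units apart; after: 3.9. That's 2.7 units further apart.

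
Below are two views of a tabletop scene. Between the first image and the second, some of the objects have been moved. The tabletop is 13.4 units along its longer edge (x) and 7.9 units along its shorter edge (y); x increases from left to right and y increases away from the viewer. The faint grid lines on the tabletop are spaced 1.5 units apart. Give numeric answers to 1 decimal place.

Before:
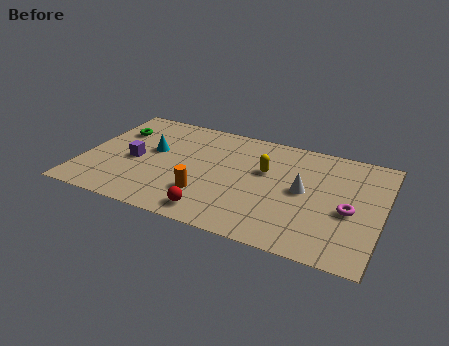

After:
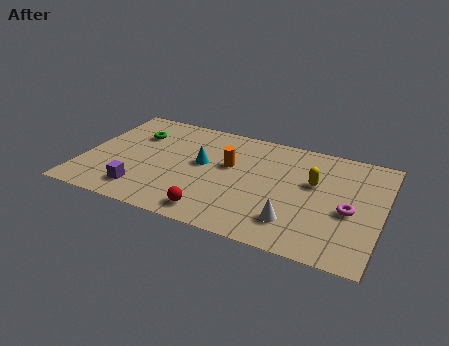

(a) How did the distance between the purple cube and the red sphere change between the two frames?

-1.3

Before: roughly 4.6 units apart; after: 3.3. That's 1.3 units closer together.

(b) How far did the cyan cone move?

2.3

From (3.0, 4.6) to (5.3, 4.4), the cyan cone covered √(2.3² + 0.2²) ≈ 2.3 units.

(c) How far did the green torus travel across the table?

0.9

The green torus was near (1.2, 5.6) before and (2.1, 5.6) after, so it travelled √(0.9² + 0.0²) ≈ 0.9 units.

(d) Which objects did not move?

the magenta torus and the red sphere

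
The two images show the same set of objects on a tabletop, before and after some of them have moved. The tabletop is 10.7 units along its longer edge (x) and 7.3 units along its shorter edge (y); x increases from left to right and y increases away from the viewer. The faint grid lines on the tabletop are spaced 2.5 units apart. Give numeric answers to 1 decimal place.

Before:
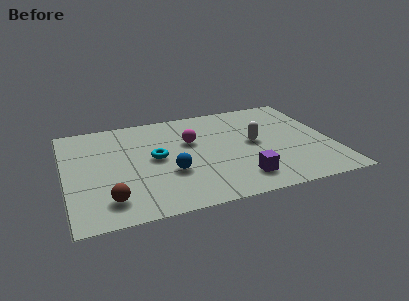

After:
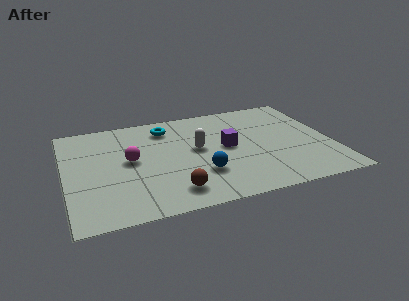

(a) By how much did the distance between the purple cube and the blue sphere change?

-1.0

Before: roughly 3.0 units apart; after: 2.0. That's 1.0 units closer together.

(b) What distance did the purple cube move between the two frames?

2.4

From (6.8, 1.4) to (6.5, 3.8), the purple cube covered √(0.3² + 2.4²) ≈ 2.4 units.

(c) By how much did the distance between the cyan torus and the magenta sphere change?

+0.9

They were about 1.7 units apart before and 2.6 after — 0.9 units further apart.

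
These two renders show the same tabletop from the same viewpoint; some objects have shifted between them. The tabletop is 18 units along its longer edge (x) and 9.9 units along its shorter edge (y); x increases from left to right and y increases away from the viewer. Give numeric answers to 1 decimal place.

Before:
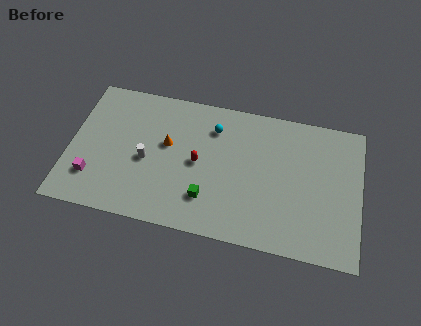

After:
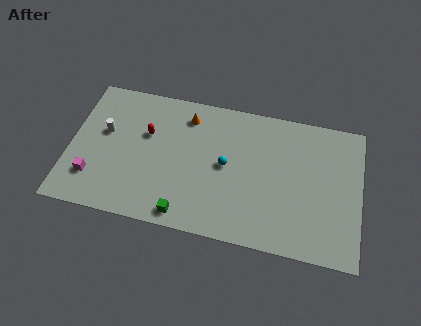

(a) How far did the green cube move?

1.9

From (8.7, 2.5) to (7.4, 1.1), the green cube covered √(1.3² + 1.4²) ≈ 1.9 units.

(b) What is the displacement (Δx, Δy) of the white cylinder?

(-2.7, 1.5)

The white cylinder was at about (4.8, 4.4) and moved to about (2.1, 5.9).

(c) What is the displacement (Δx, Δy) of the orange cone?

(1.1, 2.3)

The orange cone started near (6.0, 5.8) and ended near (7.1, 8.1).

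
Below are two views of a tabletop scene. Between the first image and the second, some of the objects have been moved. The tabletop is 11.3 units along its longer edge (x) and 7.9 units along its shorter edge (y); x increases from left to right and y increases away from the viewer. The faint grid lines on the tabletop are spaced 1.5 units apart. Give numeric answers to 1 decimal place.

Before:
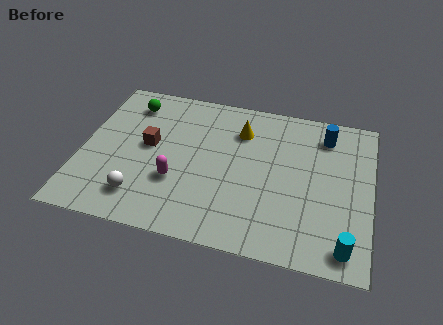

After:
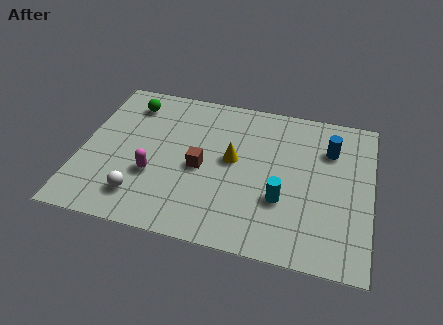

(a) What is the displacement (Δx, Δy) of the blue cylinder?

(0.2, -0.7)

From the two frames, the blue cylinder sits at roughly (9.4, 6.4) before and (9.6, 5.7) after.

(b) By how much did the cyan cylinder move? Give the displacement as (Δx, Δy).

(-2.5, 1.7)

The cyan cylinder started near (10.4, 1.0) and ended near (7.9, 2.7).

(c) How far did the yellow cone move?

1.6

From (6.1, 5.9) to (5.9, 4.3), the yellow cone covered √(0.2² + 1.6²) ≈ 1.6 units.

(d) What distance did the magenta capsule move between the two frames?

0.9

The magenta capsule was near (3.8, 2.7) before and (2.9, 2.8) after, so it travelled √(0.9² + 0.1²) ≈ 0.9 units.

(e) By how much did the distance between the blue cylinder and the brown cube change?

-1.8

The distance was about 7.1 in the first image and 5.3 in the second, so they moved 1.8 units closer together.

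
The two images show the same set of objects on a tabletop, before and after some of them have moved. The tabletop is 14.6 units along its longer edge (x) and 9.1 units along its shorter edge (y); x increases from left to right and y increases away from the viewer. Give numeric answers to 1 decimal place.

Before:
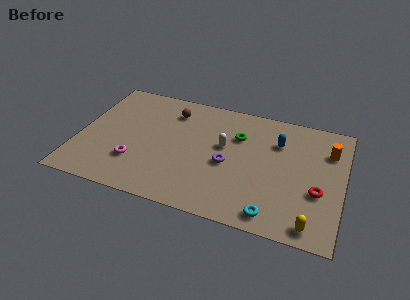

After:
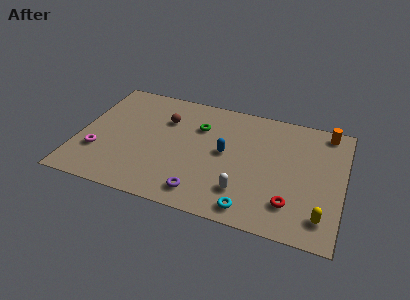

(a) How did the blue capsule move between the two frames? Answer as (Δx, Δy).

(-2.8, -1.7)

The blue capsule was at about (10.9, 6.5) and moved to about (8.1, 4.8).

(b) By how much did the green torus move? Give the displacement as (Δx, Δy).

(-2.2, 0.1)

The green torus was at about (8.7, 6.3) and moved to about (6.5, 6.4).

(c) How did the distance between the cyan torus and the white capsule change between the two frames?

-4.0

They were about 5.2 units apart before and 1.2 after — 4.0 units closer together.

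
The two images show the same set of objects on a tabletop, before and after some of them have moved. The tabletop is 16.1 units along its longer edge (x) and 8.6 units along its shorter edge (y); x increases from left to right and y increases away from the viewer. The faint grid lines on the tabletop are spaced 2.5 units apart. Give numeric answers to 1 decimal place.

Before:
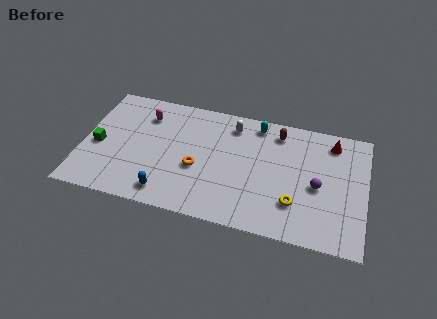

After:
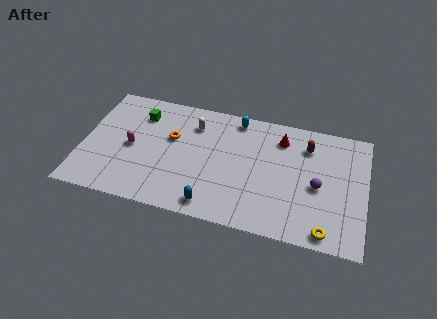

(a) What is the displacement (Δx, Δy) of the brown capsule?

(1.7, -0.6)

The brown capsule started near (11.0, 7.2) and ended near (12.7, 6.6).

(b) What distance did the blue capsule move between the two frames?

2.6

From (5.0, 1.3) to (7.6, 1.1), the blue capsule covered √(2.6² + 0.2²) ≈ 2.6 units.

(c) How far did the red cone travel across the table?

2.9

From (14.1, 7.2) to (11.2, 6.8), the red cone covered √(2.9² + 0.4²) ≈ 2.9 units.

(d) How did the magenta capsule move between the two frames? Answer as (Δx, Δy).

(-0.6, -2.5)

The magenta capsule started near (3.4, 6.6) and ended near (2.8, 4.1).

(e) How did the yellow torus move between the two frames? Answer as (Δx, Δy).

(1.8, -1.5)

The yellow torus was at about (12.2, 2.4) and moved to about (14.0, 0.9).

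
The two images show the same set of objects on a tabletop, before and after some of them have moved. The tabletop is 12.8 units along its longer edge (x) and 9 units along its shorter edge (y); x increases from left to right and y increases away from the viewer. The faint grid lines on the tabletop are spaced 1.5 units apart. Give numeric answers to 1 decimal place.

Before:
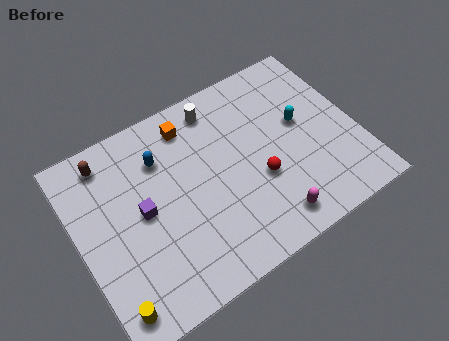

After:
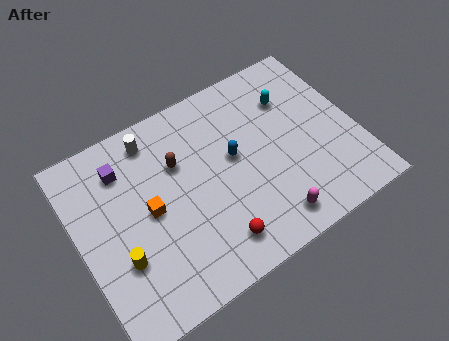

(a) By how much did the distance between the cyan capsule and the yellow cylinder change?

-1.0

The distance was about 10.3 in the first image and 9.3 in the second, so they moved 1.0 units closer together.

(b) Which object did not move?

the magenta capsule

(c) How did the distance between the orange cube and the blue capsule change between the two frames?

+2.3

They were about 1.7 units apart before and 4.0 after — 2.3 units further apart.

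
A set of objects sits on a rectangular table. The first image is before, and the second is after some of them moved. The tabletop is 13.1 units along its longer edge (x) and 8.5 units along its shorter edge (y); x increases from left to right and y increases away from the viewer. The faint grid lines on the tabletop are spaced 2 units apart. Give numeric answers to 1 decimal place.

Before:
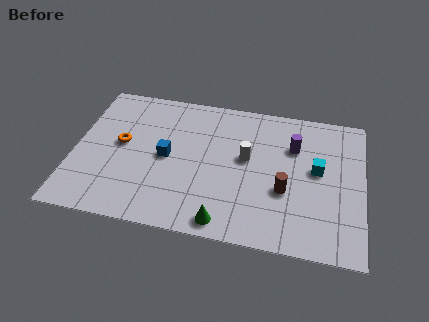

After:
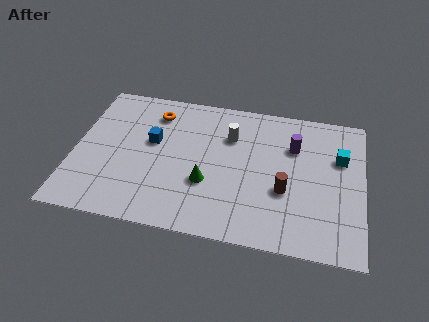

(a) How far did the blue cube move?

1.1

From (4.2, 4.2) to (3.5, 5.0), the blue cube covered √(0.7² + 0.8²) ≈ 1.1 units.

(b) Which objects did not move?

the purple cylinder and the brown cylinder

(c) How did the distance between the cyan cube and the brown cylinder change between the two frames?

+1.3

Before: roughly 2.1 units apart; after: 3.4. That's 1.3 units further apart.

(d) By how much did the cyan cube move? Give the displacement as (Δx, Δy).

(1.0, 0.9)

The cyan cube started near (11.0, 4.7) and ended near (12.0, 5.6).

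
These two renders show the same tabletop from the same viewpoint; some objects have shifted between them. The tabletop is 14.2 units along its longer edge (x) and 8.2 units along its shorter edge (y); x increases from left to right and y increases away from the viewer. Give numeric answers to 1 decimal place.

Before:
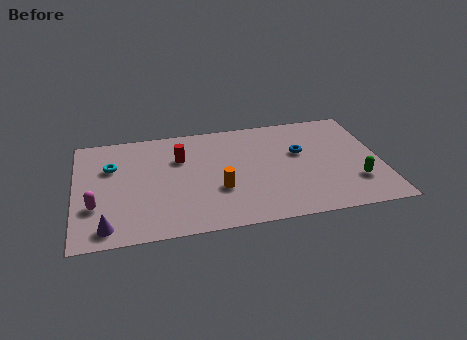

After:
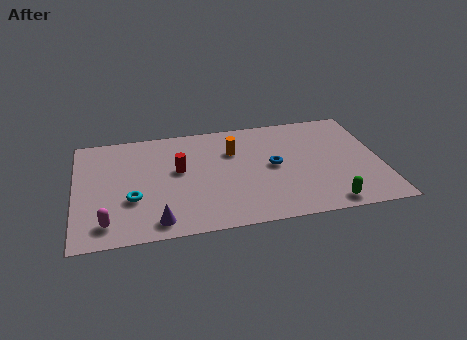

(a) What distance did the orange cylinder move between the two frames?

2.9

The orange cylinder moved from about (6.6, 2.9) to (7.4, 5.7), a distance of √(0.8² + 2.8²) ≈ 2.9.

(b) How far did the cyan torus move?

2.8

The cyan torus moved from about (1.7, 5.5) to (2.6, 2.9), a distance of √(0.9² + 2.6²) ≈ 2.8.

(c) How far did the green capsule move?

2.0

From (12.9, 2.3) to (11.5, 0.9), the green capsule covered √(1.4² + 1.4²) ≈ 2.0 units.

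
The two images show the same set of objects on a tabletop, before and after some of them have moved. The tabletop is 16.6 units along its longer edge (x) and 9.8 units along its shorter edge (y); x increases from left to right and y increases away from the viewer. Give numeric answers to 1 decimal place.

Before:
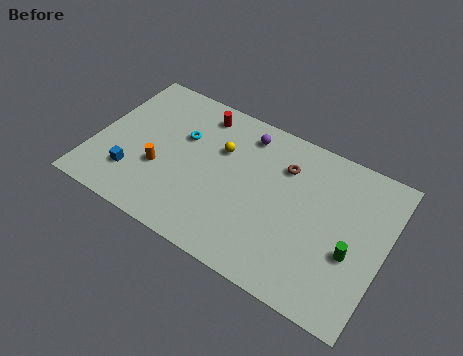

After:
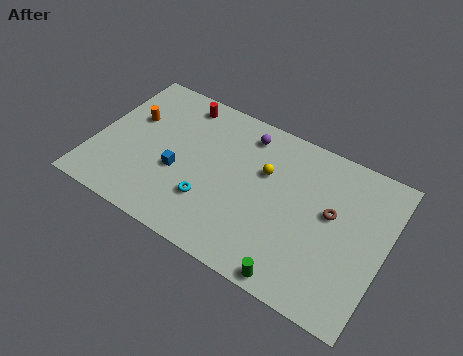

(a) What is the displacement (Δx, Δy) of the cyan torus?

(2.1, -3.4)

The cyan torus started near (4.8, 6.3) and ended near (6.9, 2.9).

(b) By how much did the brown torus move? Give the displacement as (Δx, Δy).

(2.9, -1.6)

The brown torus started near (10.6, 7.2) and ended near (13.5, 5.6).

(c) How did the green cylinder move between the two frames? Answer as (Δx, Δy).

(-2.7, -3.0)

From the two frames, the green cylinder sits at roughly (14.9, 3.8) before and (12.2, 0.8) after.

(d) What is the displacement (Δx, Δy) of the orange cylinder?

(-2.1, 2.6)

The orange cylinder started near (3.9, 3.6) and ended near (1.8, 6.2).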